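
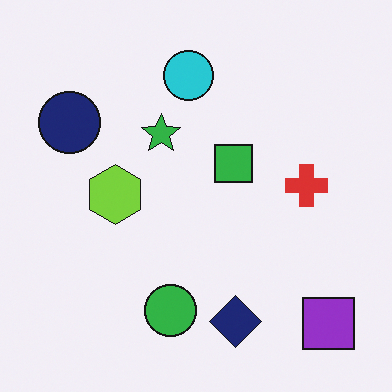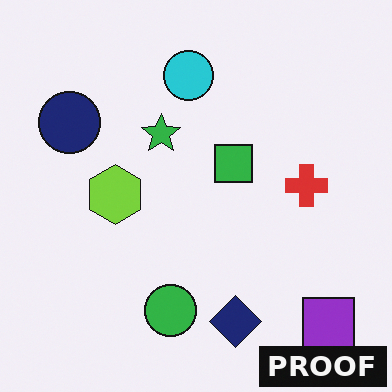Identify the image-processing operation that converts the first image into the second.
Watermarked with the text "PROOF" in the lower-right corner.

A dark label reading "PROOF" appears in the lower-right corner.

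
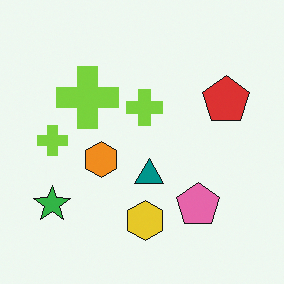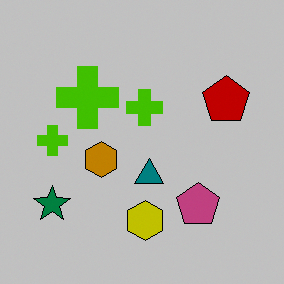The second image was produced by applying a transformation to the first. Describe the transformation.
The second image is the first aggressively posterized.

Each flat color has snapped to a coarser quantized level — most visibly, the near-white background has dropped to a flat grey.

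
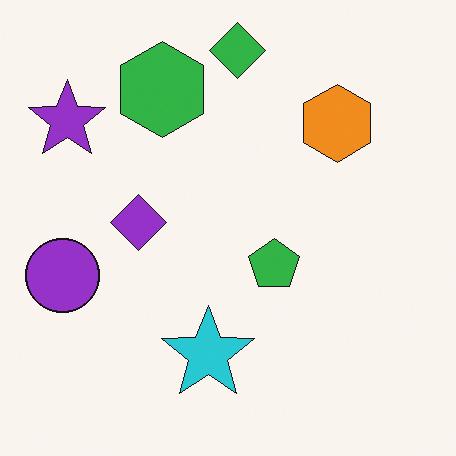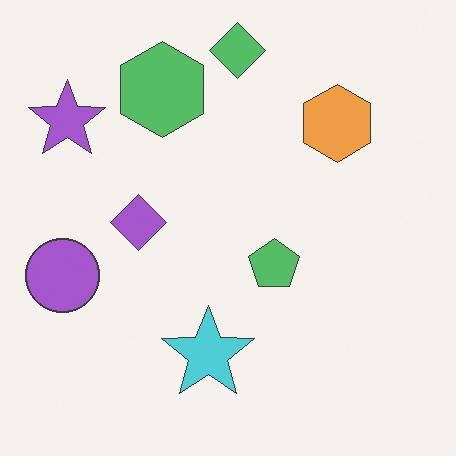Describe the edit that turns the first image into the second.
The image was given slightly reduced contrast.

Tones are pushed toward mid-grey across the whole image — a global contrast change.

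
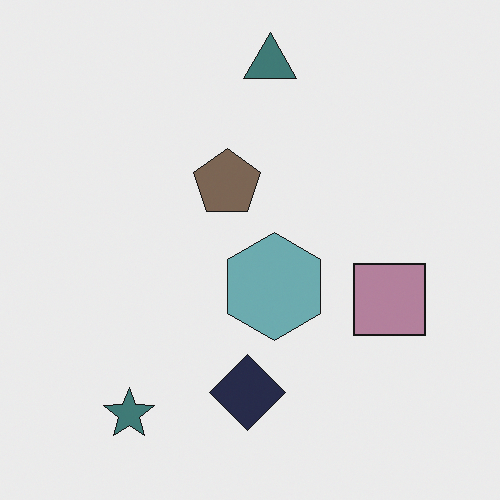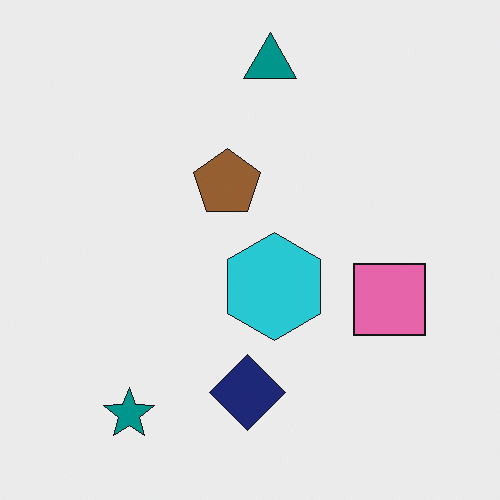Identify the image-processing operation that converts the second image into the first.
This is the original image made much more muted (saturation change).

All colors are more muted and greyish — a global saturation change.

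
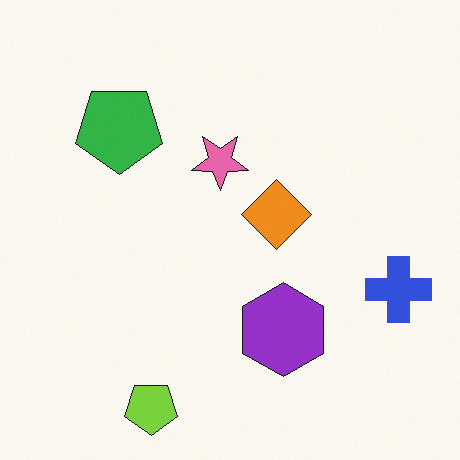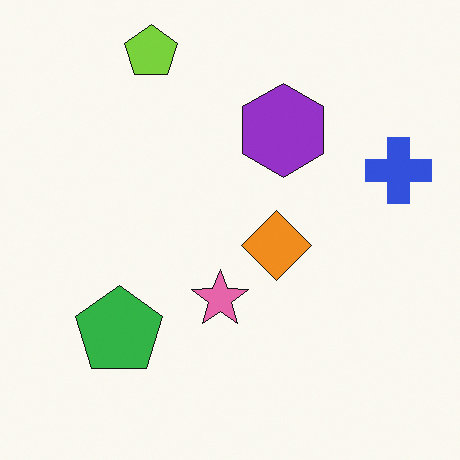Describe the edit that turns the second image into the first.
Flipped vertically (top ↔ bottom).

The lime pentagon is in the top-left of the second image and the bottom-left of the first — shapes on opposite sides of the horizontal midline have swapped in a mirror flip.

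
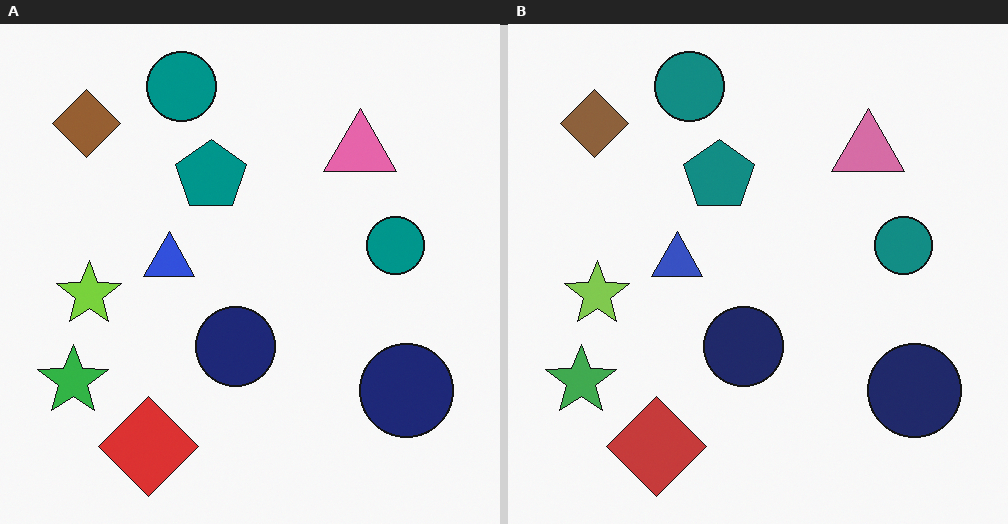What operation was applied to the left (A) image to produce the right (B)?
This is the original image slightly desaturated.

All colors are more muted and greyish — a global saturation change.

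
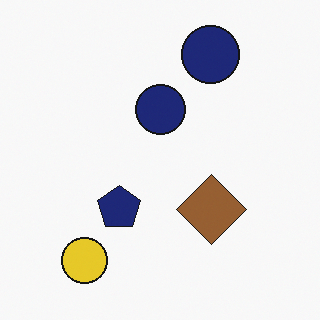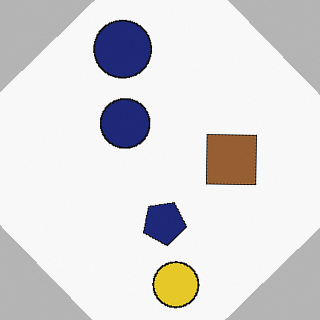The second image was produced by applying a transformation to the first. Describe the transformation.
This is the original image rotated counter-clockwise by a large amount — several tens of degrees.

Every shape is tilted by the same angle and the image corners show triangular fill wedges — a whole-image rotation by a non-right angle.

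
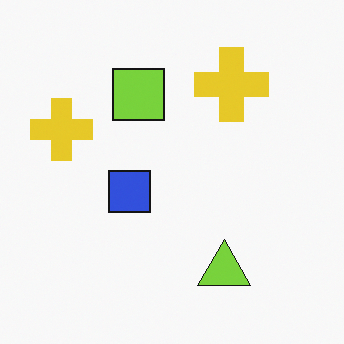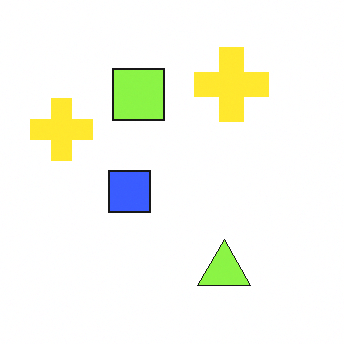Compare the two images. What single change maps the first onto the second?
Brightened a little.

Every pixel — background and shapes alike — is uniformly brightened.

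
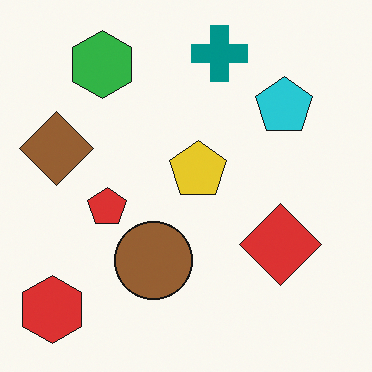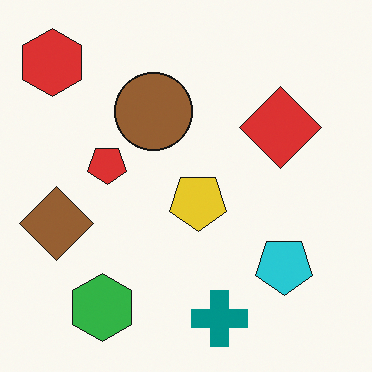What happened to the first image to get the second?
The image was flipped vertically (top ↔ bottom).

The teal cross is in the top of the first image and the bottom of the second — shapes on opposite sides of the horizontal midline have swapped in a mirror flip.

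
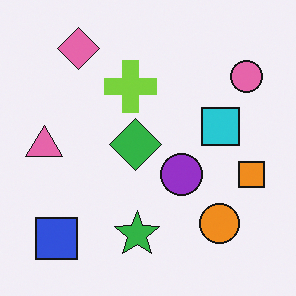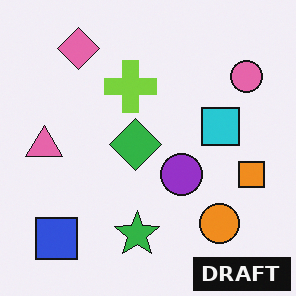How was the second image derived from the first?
Watermarked with the text "DRAFT" in the lower-right corner.

A dark label reading "DRAFT" appears in the lower-right corner.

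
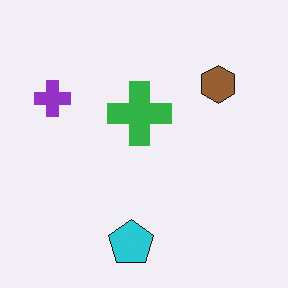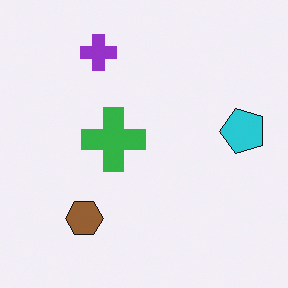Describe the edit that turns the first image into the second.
The transformation is: transposed (reflected across the top-left ↔ bottom-right diagonal).

Shapes have swapped their row and column positions — what was in the top-right is now in the bottom-left — a diagonal reflection.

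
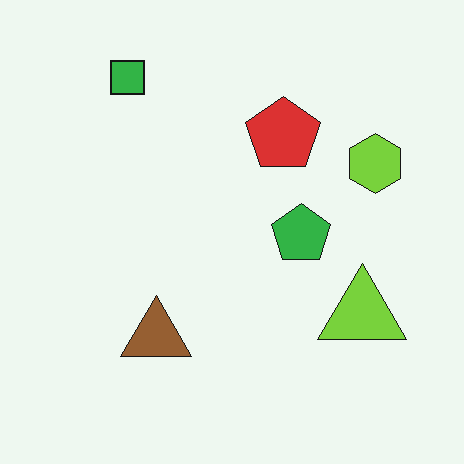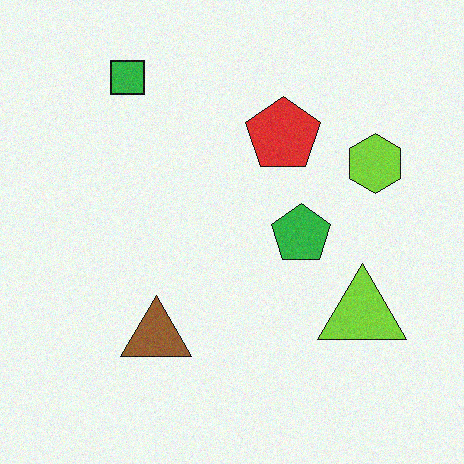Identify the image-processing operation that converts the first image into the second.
It was degraded with light additive noise.

Random speckle covers the whole image, including the flat background.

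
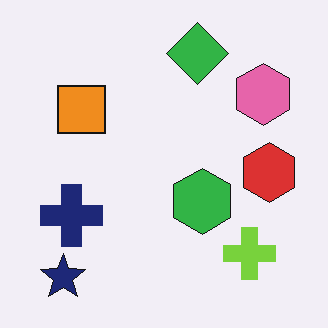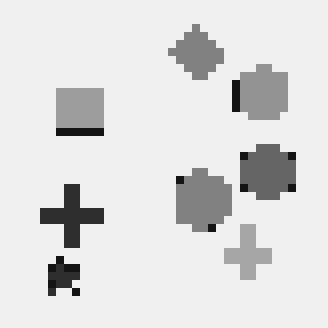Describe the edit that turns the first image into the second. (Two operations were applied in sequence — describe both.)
Pixelated into visible square blocks, then converted to grayscale.

Shapes are reduced to large square blocks; fine edges and outlines are lost — a downscale-then-upscale (mosaic) effect. All color is removed — every shape is now a shade of grey.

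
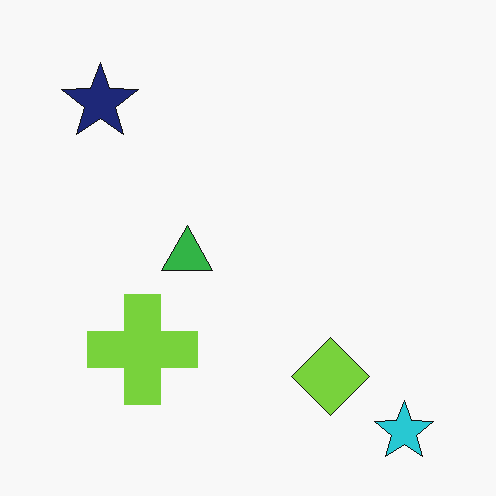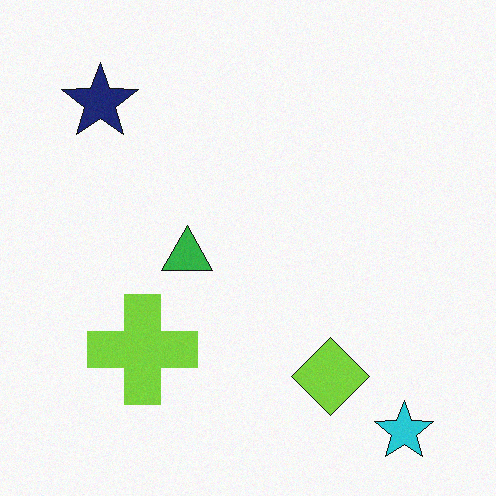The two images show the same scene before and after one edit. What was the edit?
It was degraded with a light layer of grain.

Random speckle covers the whole image, including the flat background.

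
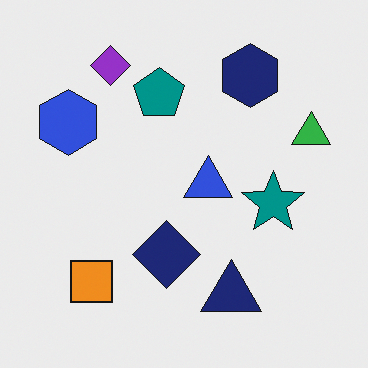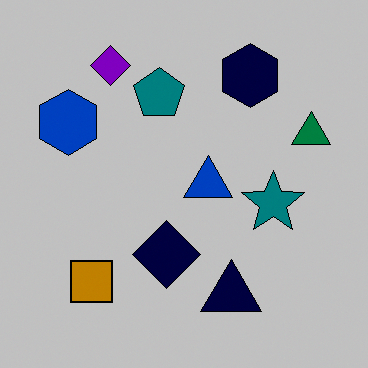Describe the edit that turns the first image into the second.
Heavily posterized to just a handful of flat colors.

Each flat color has snapped to a coarser quantized level — most visibly, the near-white background has dropped to a flat grey.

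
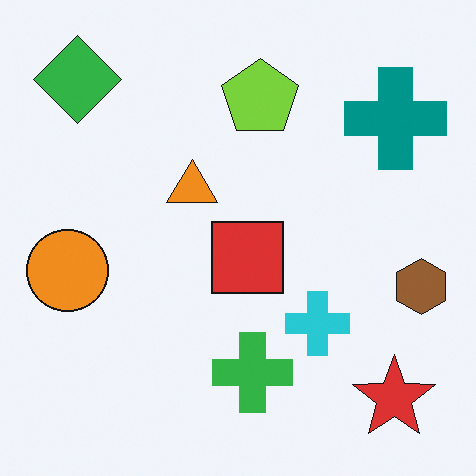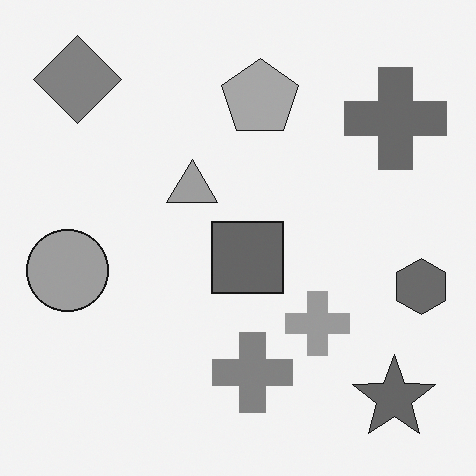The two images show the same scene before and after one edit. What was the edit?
This is the original image converted to grayscale.

All color is removed — every shape is now a shade of grey.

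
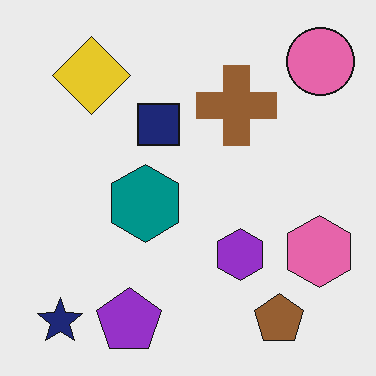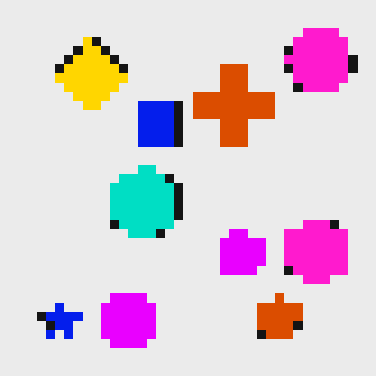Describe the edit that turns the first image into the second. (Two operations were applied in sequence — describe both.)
This is the original image made much more vivid (saturation change), then coarsely pixelated.

All colors are more vivid — a global saturation change. Shapes are reduced to large square blocks; fine edges and outlines are lost — a downscale-then-upscale (mosaic) effect.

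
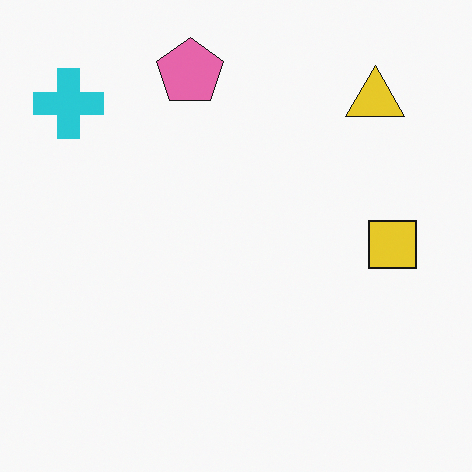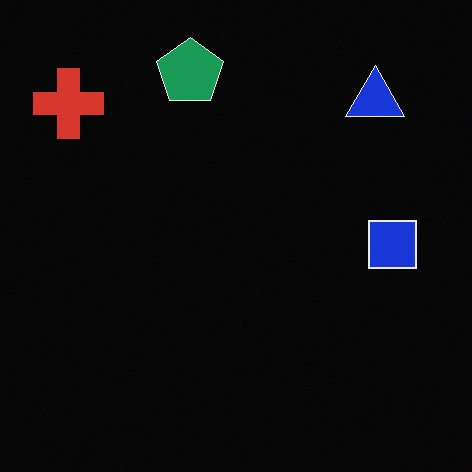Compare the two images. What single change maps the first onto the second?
The image was color-inverted (negative).

The light background has become dark and every shape's color is its complement — a photographic negative.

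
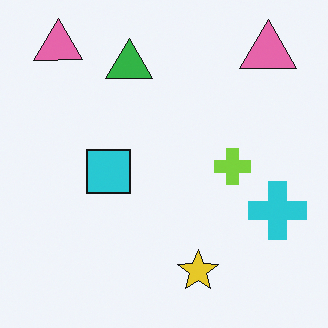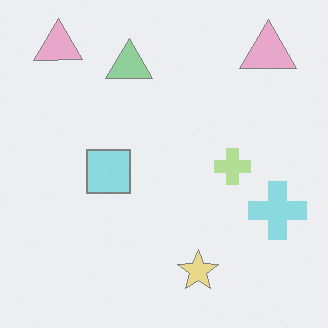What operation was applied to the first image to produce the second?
The second image is the first given much lower contrast.

Tones are pushed toward mid-grey across the whole image — a global contrast change.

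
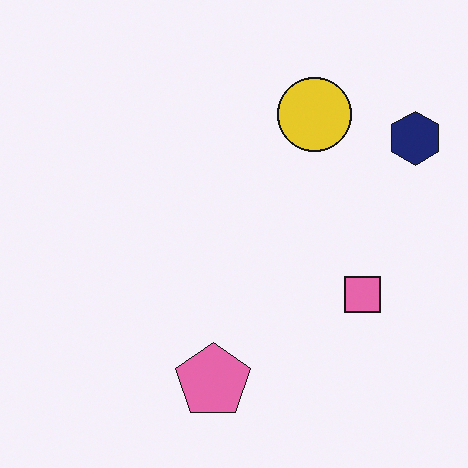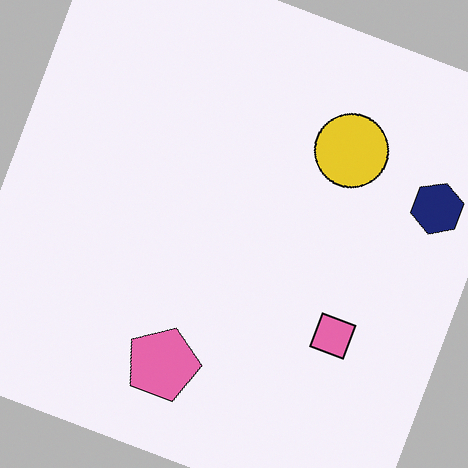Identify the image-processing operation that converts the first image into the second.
This is the original image rotated clockwise by a moderate amount.

Every shape is tilted by the same angle and the image corners show triangular fill wedges — a whole-image rotation by a non-right angle.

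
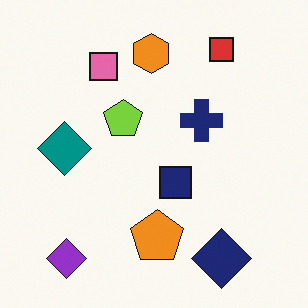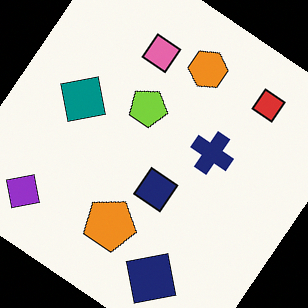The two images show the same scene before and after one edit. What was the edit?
The transformation is: rotated clockwise by a large amount — several tens of degrees.

Every shape is tilted by the same angle and the image corners show triangular fill wedges — a whole-image rotation by a non-right angle.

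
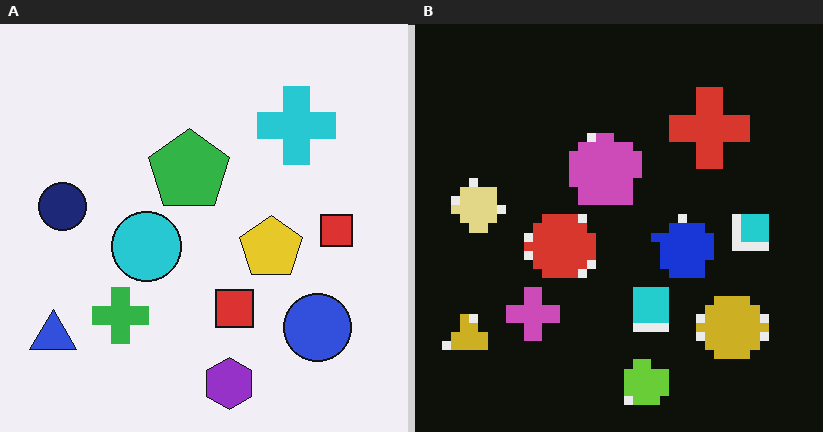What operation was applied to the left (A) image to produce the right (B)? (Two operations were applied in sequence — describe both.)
The transformation is: color-inverted (negative), then coarsely pixelated.

The light background has become dark and every shape's color is its complement — a photographic negative. Shapes are reduced to large square blocks; fine edges and outlines are lost — a downscale-then-upscale (mosaic) effect.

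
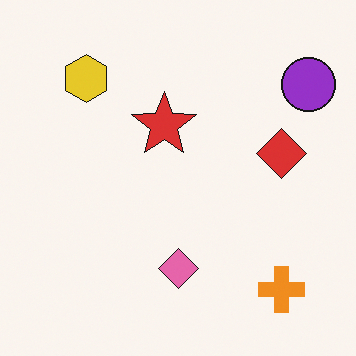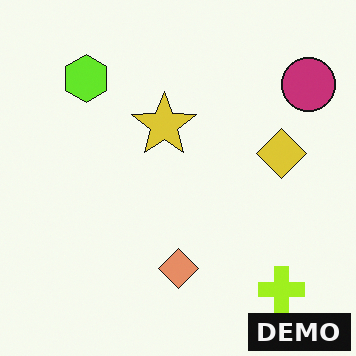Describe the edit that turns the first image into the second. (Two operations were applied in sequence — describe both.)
The image was hue-shifted slightly, then watermarked with the text "DEMO" in the lower-right corner.

Every shape's color has rotated by the same amount around the hue wheel — a uniform hue shift. A dark label reading "DEMO" appears in the lower-right corner.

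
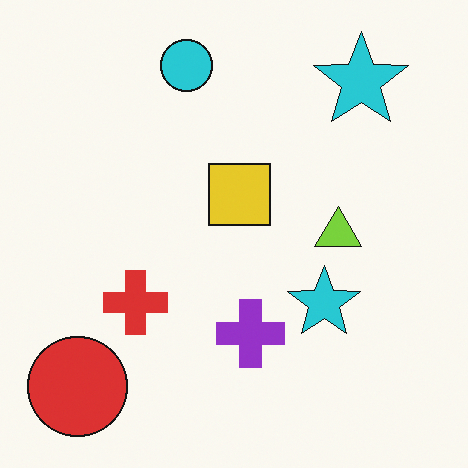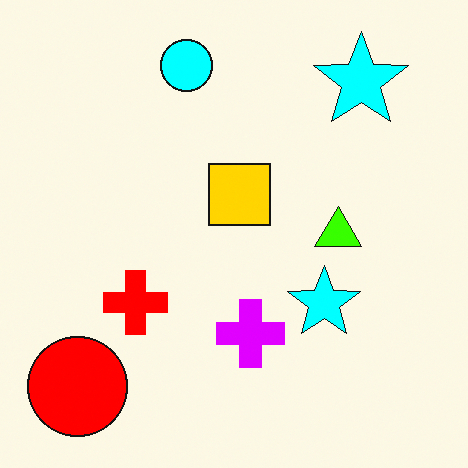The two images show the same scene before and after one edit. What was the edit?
It was made much more vivid (saturation change).

All colors are more vivid — a global saturation change.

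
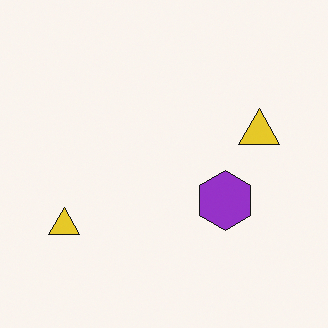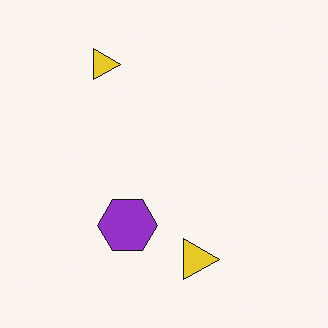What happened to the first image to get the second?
The image was rotated 90° clockwise.

The purple hexagon sits in the right of the first image and the bottom of the second — consistent with a whole-image 90° clockwise rotation.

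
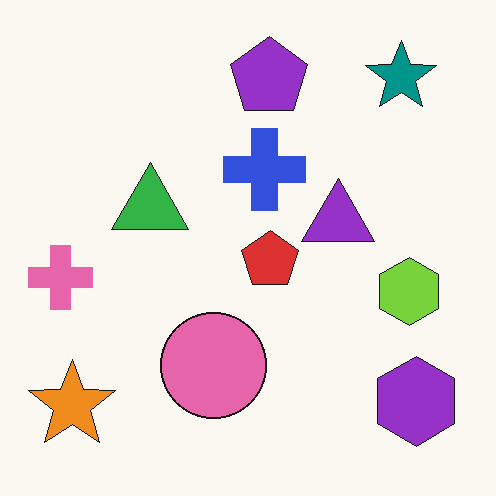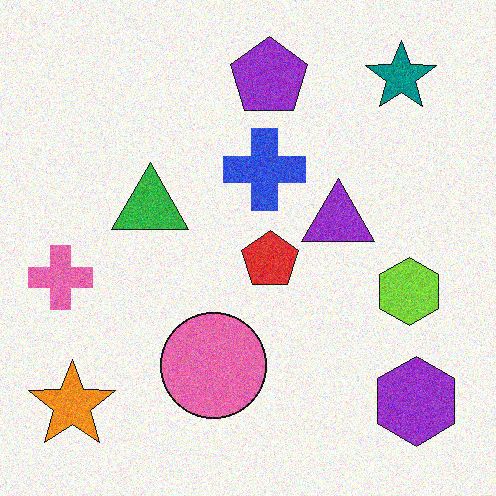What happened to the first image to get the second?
The image was degraded with moderate additive noise.

Random speckle covers the whole image, including the flat background.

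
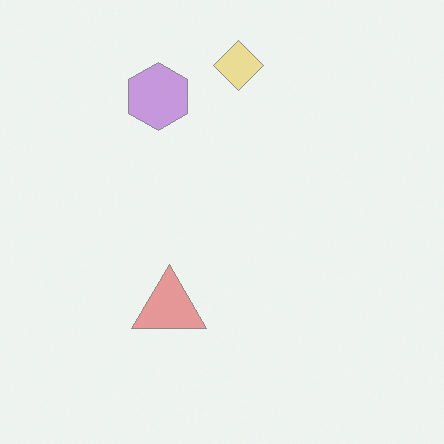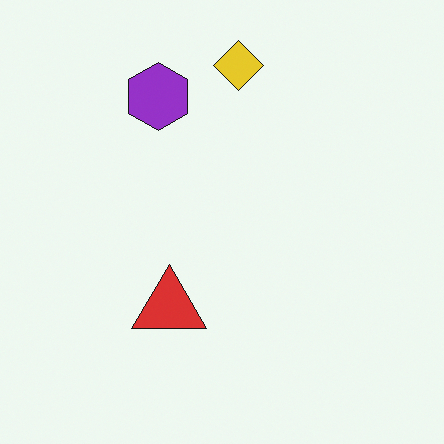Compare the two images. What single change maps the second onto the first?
This is the original image washed out (contrast reduced).

Tones are pushed toward mid-grey across the whole image — a global contrast change.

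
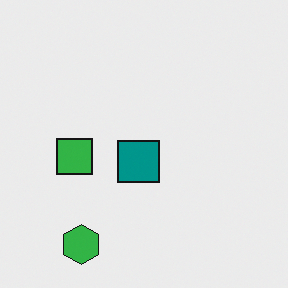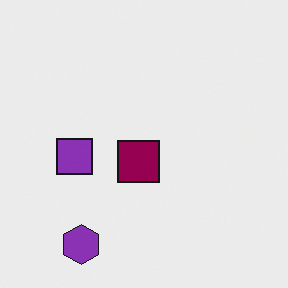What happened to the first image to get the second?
This is the original image hue-shifted through roughly a third of the color wheel.

Every shape's color has rotated by the same amount around the hue wheel — a uniform hue shift.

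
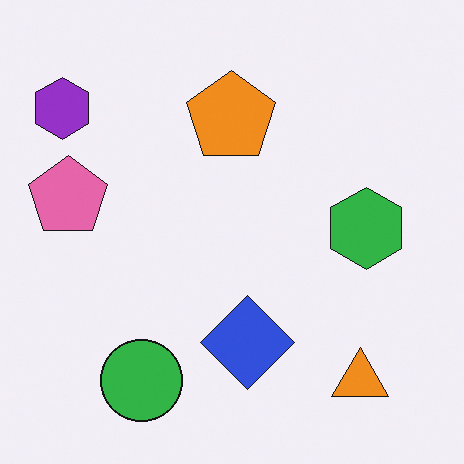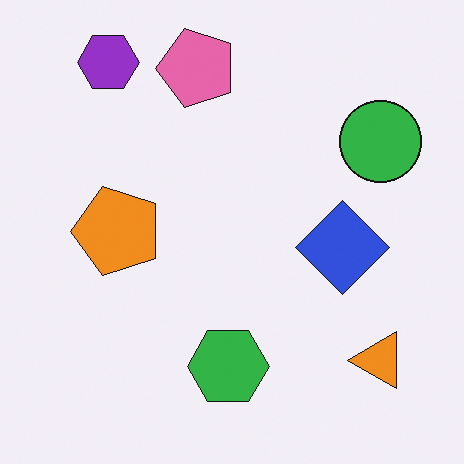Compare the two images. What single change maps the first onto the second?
This is the original image transposed (reflected across the top-left ↔ bottom-right diagonal).

Shapes have swapped their row and column positions — what was in the top-right is now in the bottom-left — a diagonal reflection.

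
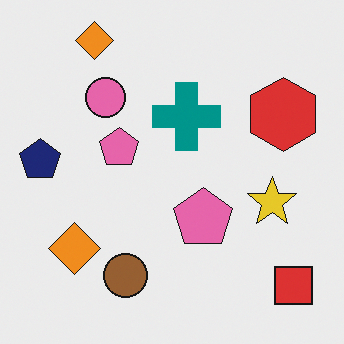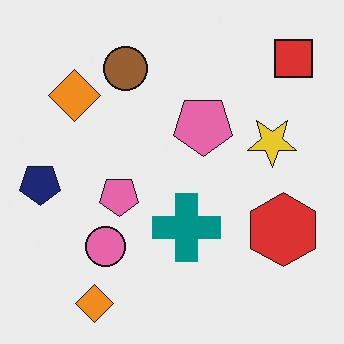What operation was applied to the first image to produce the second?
This is the original image flipped vertically (top ↔ bottom).

The red square is in the bottom-right of the first image and the top-right of the second — shapes on opposite sides of the horizontal midline have swapped in a mirror flip.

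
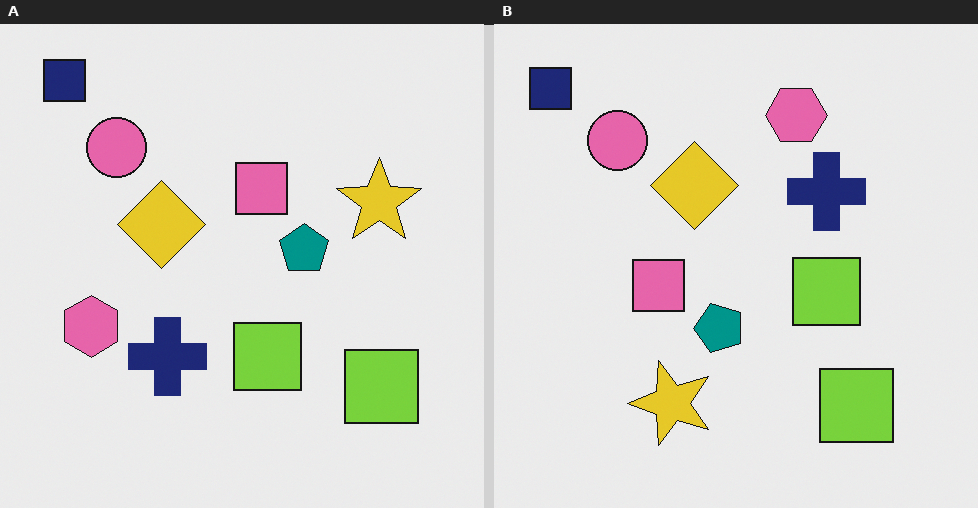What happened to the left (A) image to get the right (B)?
It was transposed (reflected across the top-left ↔ bottom-right diagonal).

Shapes have swapped their row and column positions — what was in the top-right is now in the bottom-left — a diagonal reflection.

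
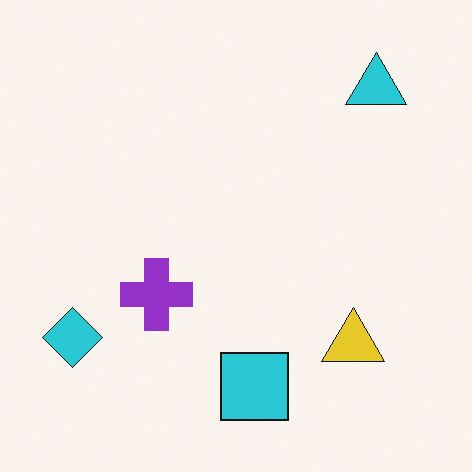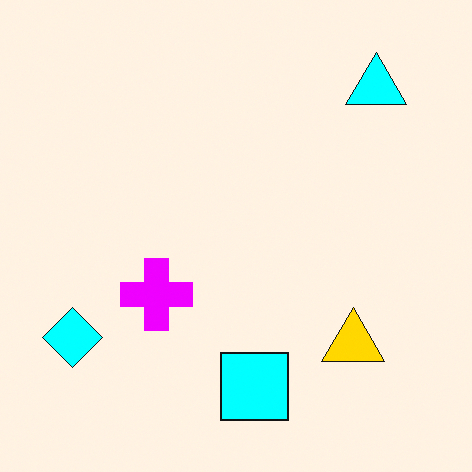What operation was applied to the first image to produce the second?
The transformation is: made much more vivid (saturation change).

All colors are more vivid — a global saturation change.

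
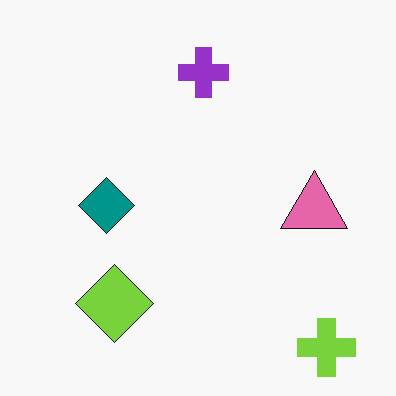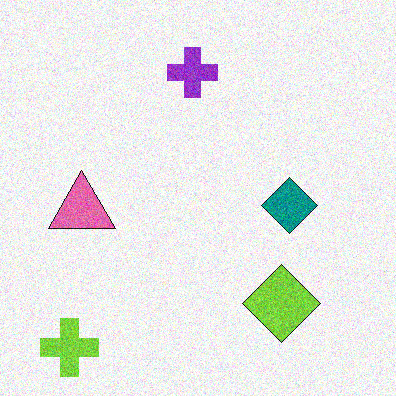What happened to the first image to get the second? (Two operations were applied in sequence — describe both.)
The second image is the first flipped horizontally (left ↔ right), then degraded with moderate additive noise.

The lime cross is in the bottom-right of the first image and the bottom-left of the second — shapes on opposite sides of the vertical midline have swapped in a mirror flip. Random speckle covers the whole image, including the flat background.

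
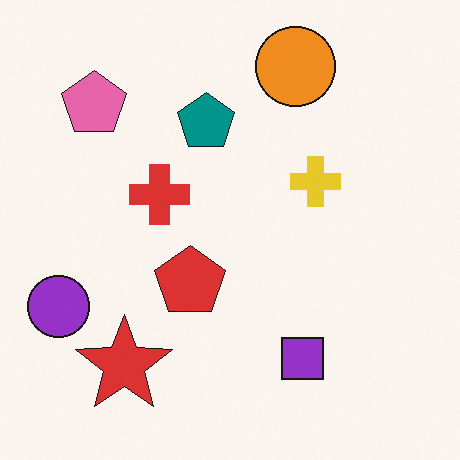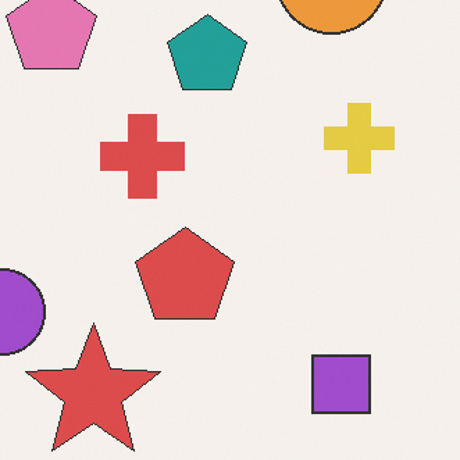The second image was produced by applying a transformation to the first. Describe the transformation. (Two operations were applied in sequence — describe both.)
Cropped slightly and scaled back up, then given slightly reduced contrast.

The visible shapes are larger and the field of view is narrower; shapes near the original edges may be partly or wholly outside the frame — a crop-and-rescale. Tones are pushed toward mid-grey across the whole image — a global contrast change.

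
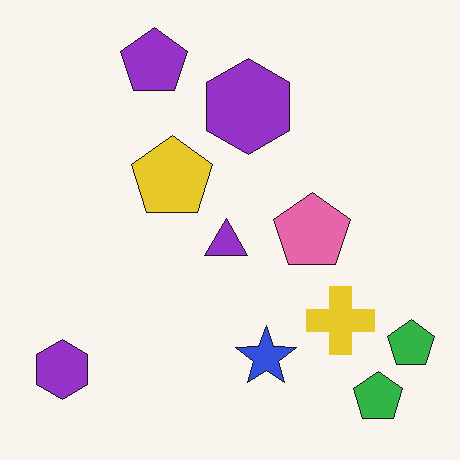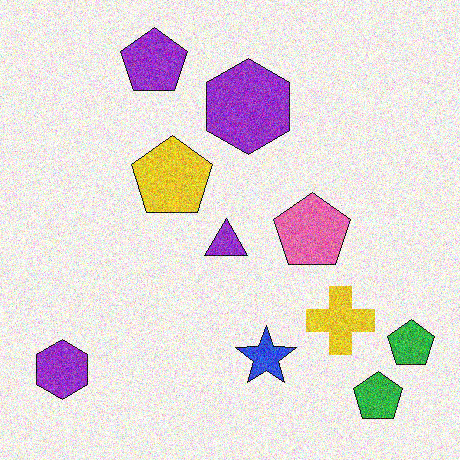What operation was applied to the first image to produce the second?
The second image is the first degraded with heavy additive noise.

Random speckle covers the whole image, including the flat background.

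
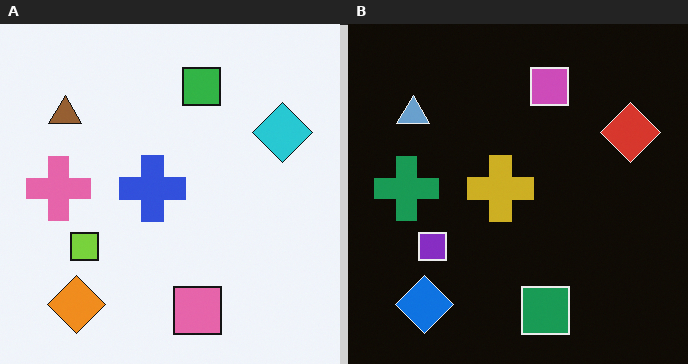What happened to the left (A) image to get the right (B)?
The transformation is: color-inverted (negative).

The light background has become dark and every shape's color is its complement — a photographic negative.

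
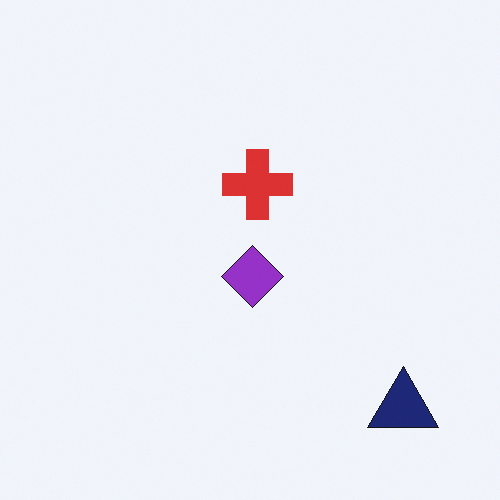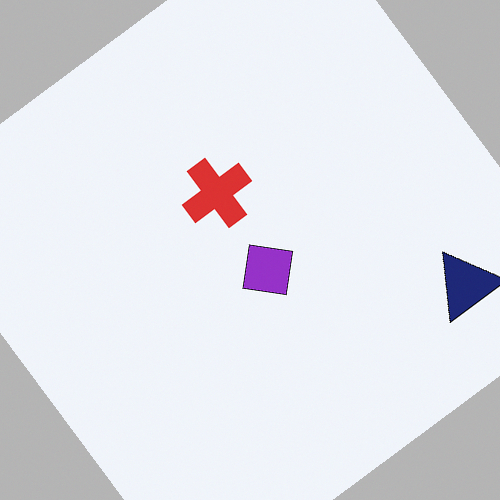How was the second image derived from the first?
It was rotated counter-clockwise by a large amount — several tens of degrees.

Every shape is tilted by the same angle and the image corners show triangular fill wedges — a whole-image rotation by a non-right angle.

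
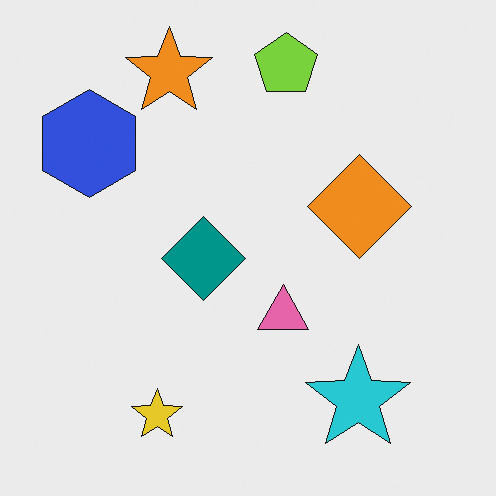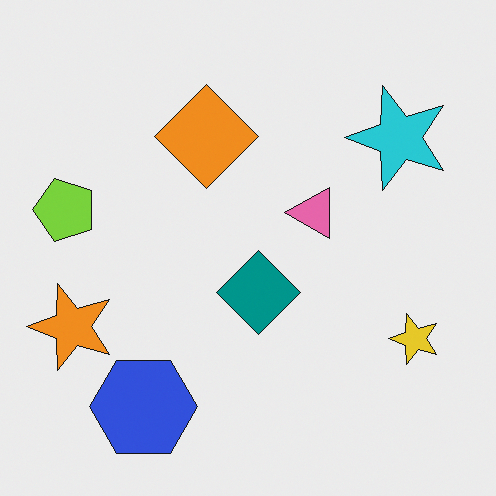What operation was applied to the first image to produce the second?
Rotated 90° counter-clockwise.

The orange star sits in the top of the first image and the left of the second — consistent with a whole-image 90° counter-clockwise rotation.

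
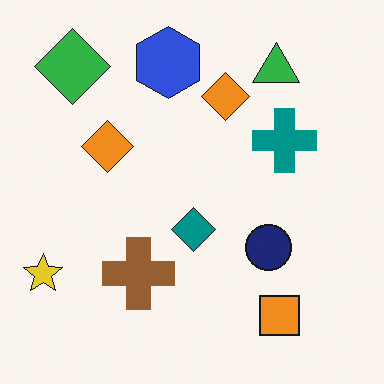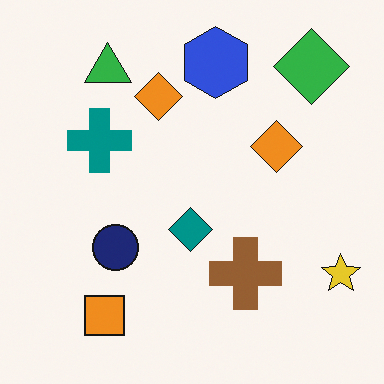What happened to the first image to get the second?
Flipped horizontally (left ↔ right).

The yellow star is in the bottom-left of the first image and the bottom-right of the second — shapes on opposite sides of the vertical midline have swapped in a mirror flip.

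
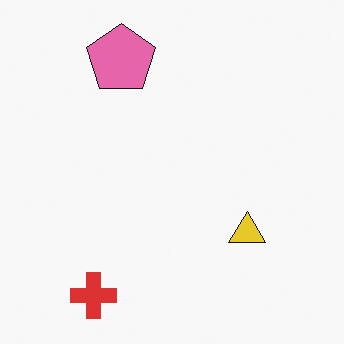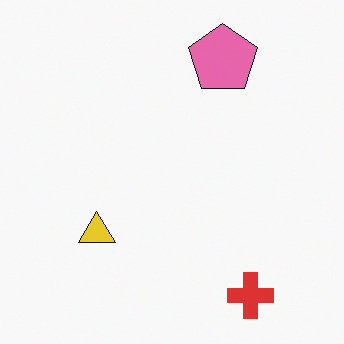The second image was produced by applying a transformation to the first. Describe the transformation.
The transformation is: flipped horizontally (left ↔ right).

The red cross is in the bottom-left of the first image and the bottom-right of the second — shapes on opposite sides of the vertical midline have swapped in a mirror flip.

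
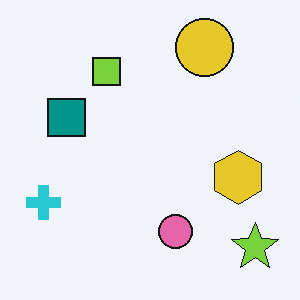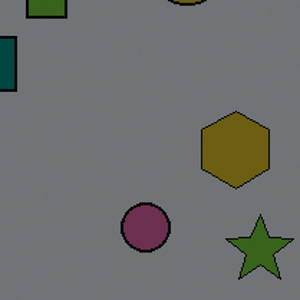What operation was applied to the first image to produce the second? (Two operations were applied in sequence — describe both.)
It was substantially darkened, then cropped to a modestly smaller region and rescaled.

Every pixel — background and shapes alike — is uniformly darkened. The visible shapes are larger and the field of view is narrower; shapes near the original edges may be partly or wholly outside the frame — a crop-and-rescale.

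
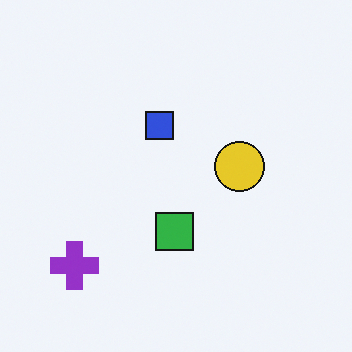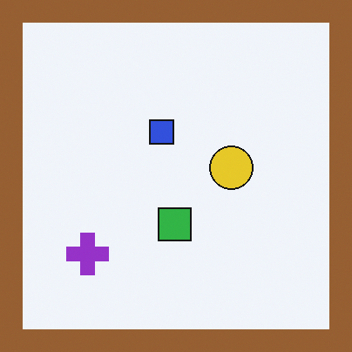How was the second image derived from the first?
The transformation is: framed with a brown border.

A solid brown frame runs around the edge of the second image, with the content slightly shrunk inside it.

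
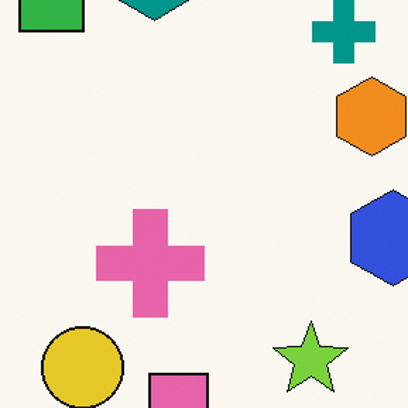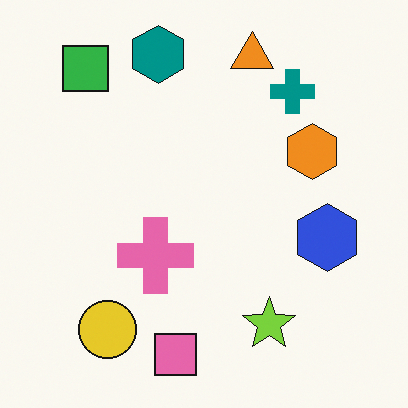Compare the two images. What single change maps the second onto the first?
This is the original image cropped to a modestly smaller region and rescaled.

The visible shapes are larger and the field of view is narrower; shapes near the original edges may be partly or wholly outside the frame — a crop-and-rescale.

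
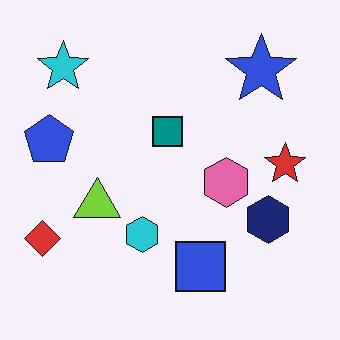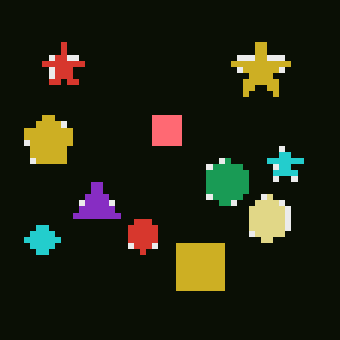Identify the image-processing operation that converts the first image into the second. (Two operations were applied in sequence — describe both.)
This is the original image moderately pixelated, then color-inverted (negative).

Shapes are reduced to large square blocks; fine edges and outlines are lost — a downscale-then-upscale (mosaic) effect. The light background has become dark and every shape's color is its complement — a photographic negative.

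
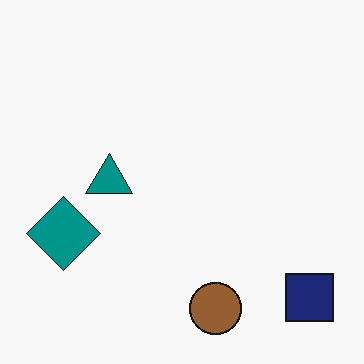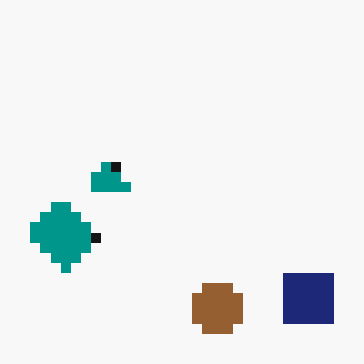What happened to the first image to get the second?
The transformation is: heavily pixelated into large blocks.

Shapes are reduced to large square blocks; fine edges and outlines are lost — a downscale-then-upscale (mosaic) effect.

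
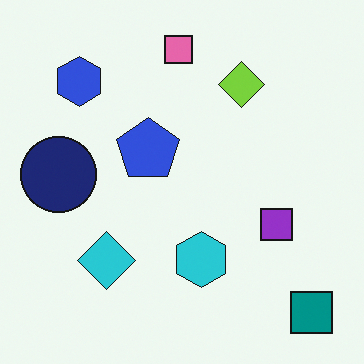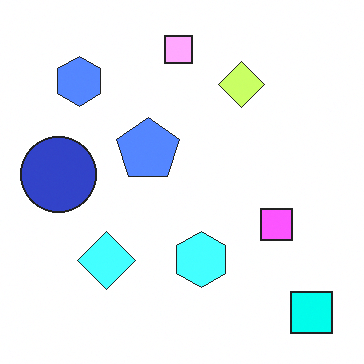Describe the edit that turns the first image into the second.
Noticeably brightened.

Every pixel — background and shapes alike — is uniformly brightened.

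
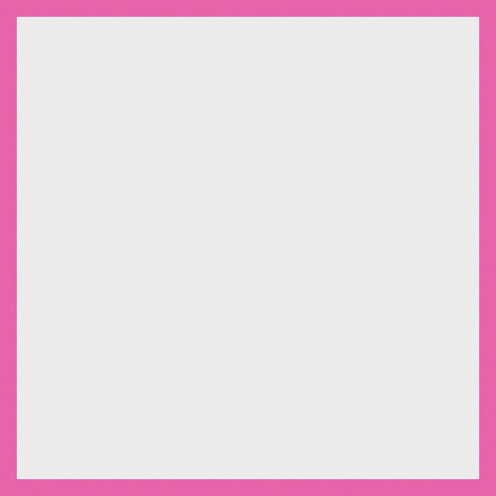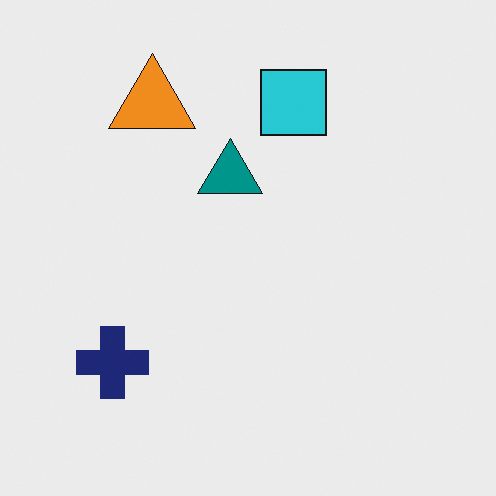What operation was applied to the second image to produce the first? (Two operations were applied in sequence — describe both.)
The image was cropped to a noticeably smaller region and rescaled, then framed with a pink border.

The visible shapes are larger and the field of view is narrower; shapes near the original edges may be partly or wholly outside the frame — a crop-and-rescale. A solid pink frame runs around the edge of the first image, with the content slightly shrunk inside it.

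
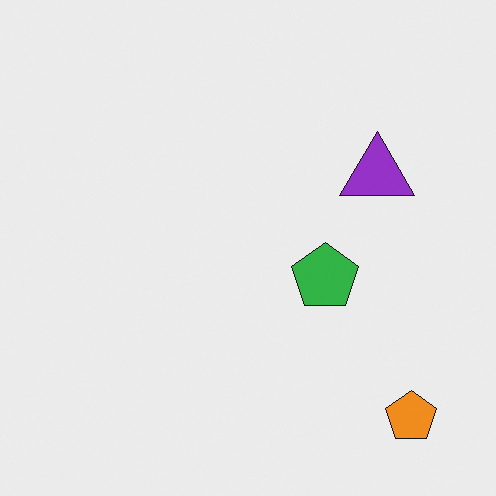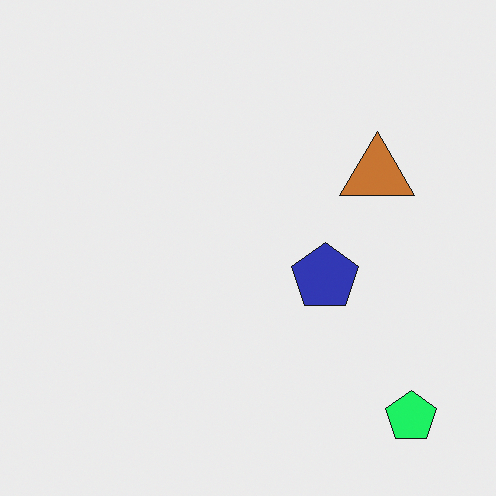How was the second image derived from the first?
The transformation is: hue-shifted by a moderate amount.

Every shape's color has rotated by the same amount around the hue wheel — a uniform hue shift.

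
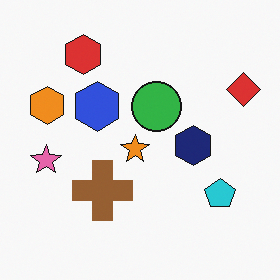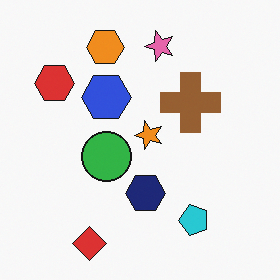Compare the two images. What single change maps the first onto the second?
The second image is the first transposed (reflected across the top-left ↔ bottom-right diagonal).

Shapes have swapped their row and column positions — what was in the top-right is now in the bottom-left — a diagonal reflection.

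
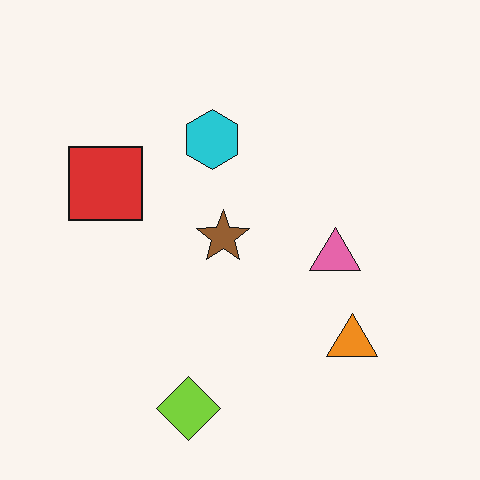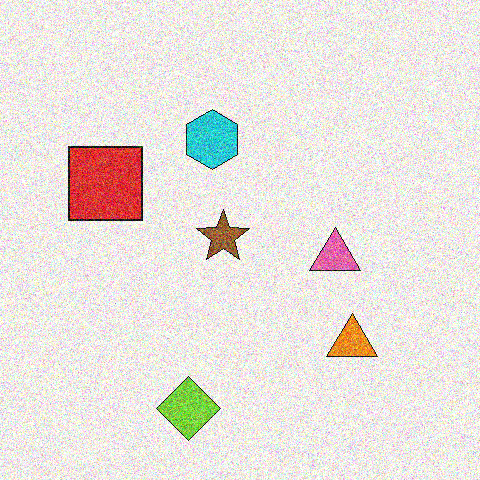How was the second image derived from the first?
The second image is the first degraded with a thick layer of grain.

Random speckle covers the whole image, including the flat background.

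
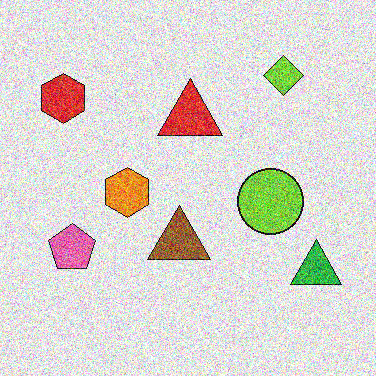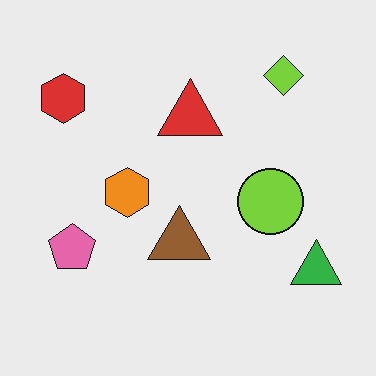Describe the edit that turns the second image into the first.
Degraded with a thick layer of grain.

Random speckle covers the whole image, including the flat background.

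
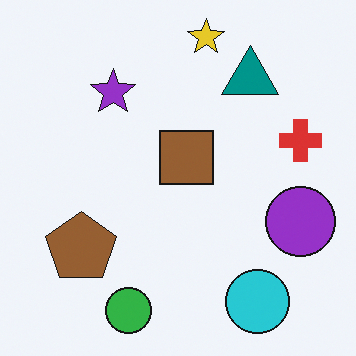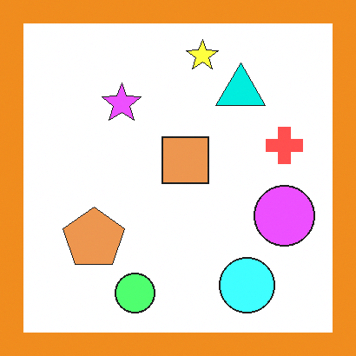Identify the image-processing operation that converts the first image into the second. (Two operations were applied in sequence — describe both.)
Substantially brightened, then framed with a orange border.

Every pixel — background and shapes alike — is uniformly brightened. A solid orange frame runs around the edge of the second image, with the content slightly shrunk inside it.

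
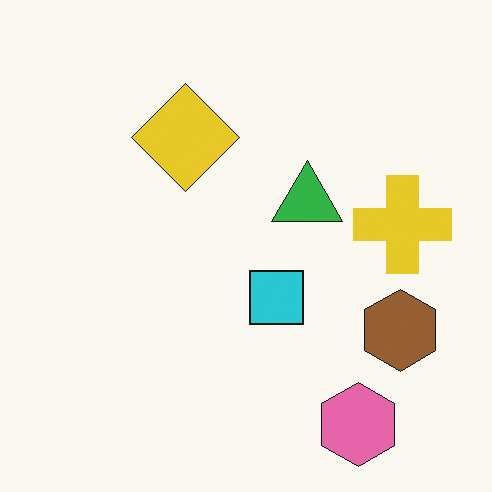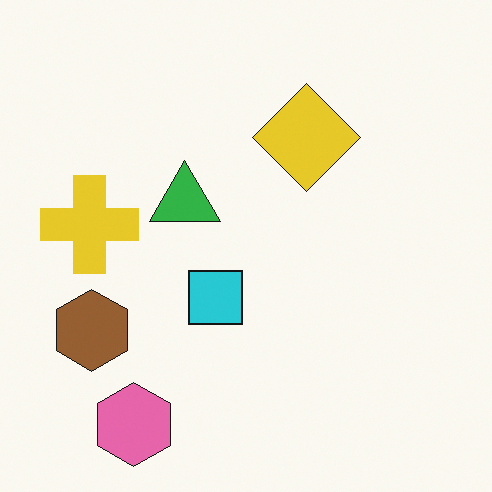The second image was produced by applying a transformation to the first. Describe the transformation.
Flipped horizontally (left ↔ right).

The yellow cross is in the right of the first image and the left of the second — shapes on opposite sides of the vertical midline have swapped in a mirror flip.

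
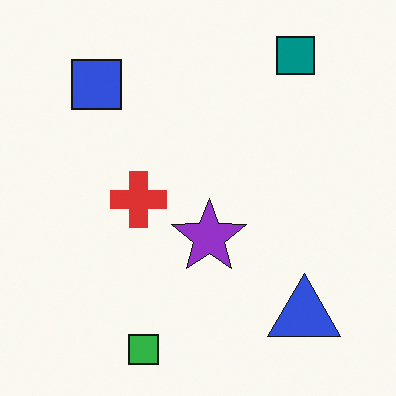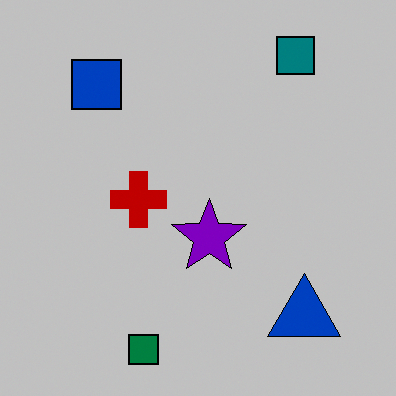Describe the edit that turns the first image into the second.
The transformation is: heavily posterized to just a handful of flat colors.

Each flat color has snapped to a coarser quantized level — most visibly, the near-white background has dropped to a flat grey.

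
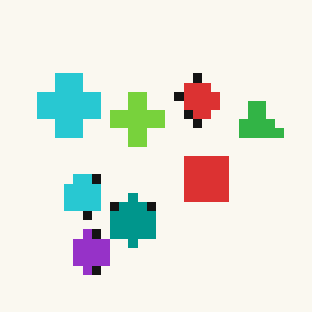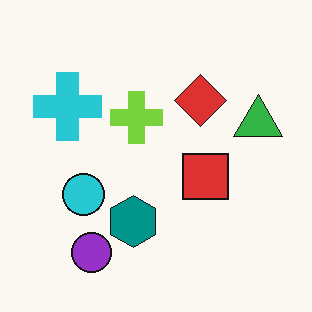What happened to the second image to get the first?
This is the original image heavily pixelated into large blocks.

Shapes are reduced to large square blocks; fine edges and outlines are lost — a downscale-then-upscale (mosaic) effect.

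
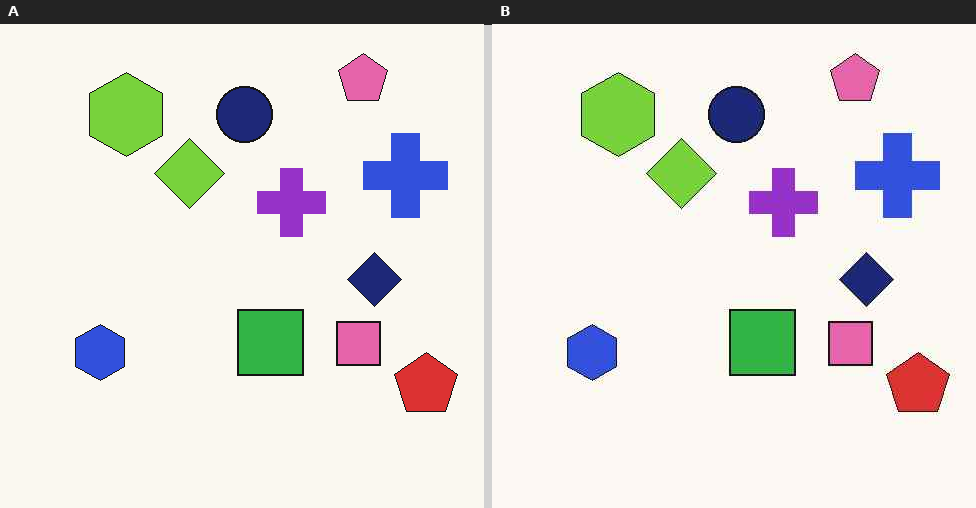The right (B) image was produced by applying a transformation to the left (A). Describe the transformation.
Given moderate JPEG compression.

Blocky 8×8 compression artifacts appear around shape edges and the flat background shows ringing — characteristic JPEG degradation.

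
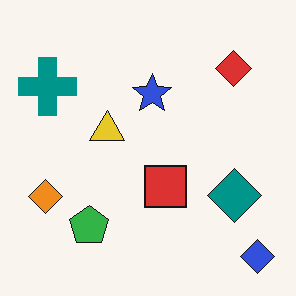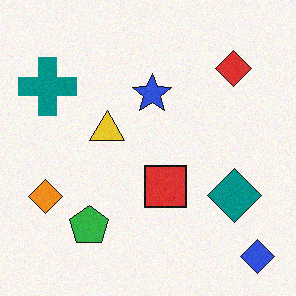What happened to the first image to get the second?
It was degraded with subtle gaussian noise.

Random speckle covers the whole image, including the flat background.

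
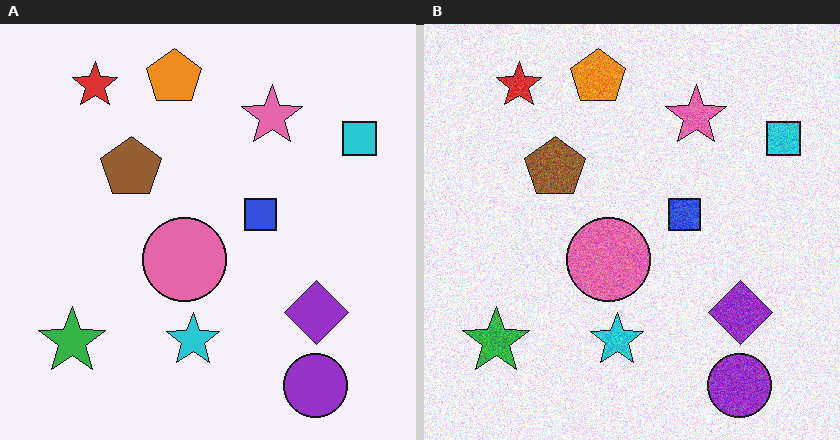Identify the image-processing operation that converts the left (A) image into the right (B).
The right (B) image is the left (A) degraded with visible gaussian noise.

Random speckle covers the whole image, including the flat background.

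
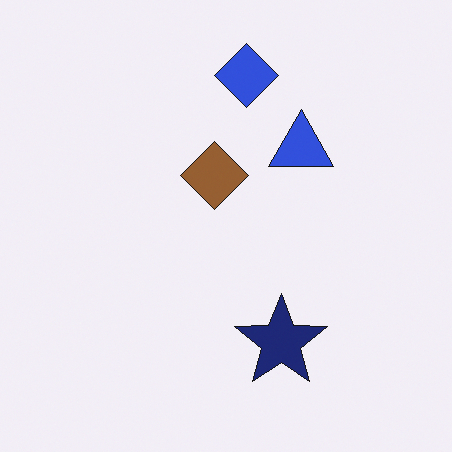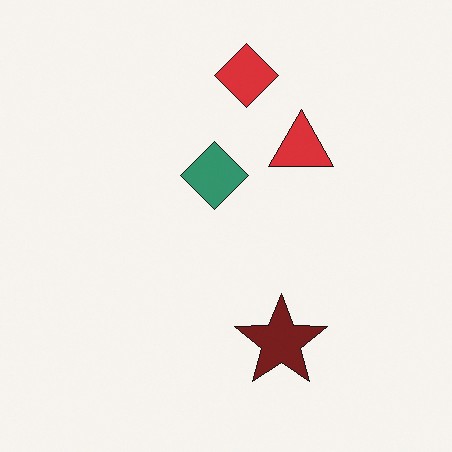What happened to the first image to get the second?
This is the original image hue-shifted by a moderate amount.

Every shape's color has rotated by the same amount around the hue wheel — a uniform hue shift.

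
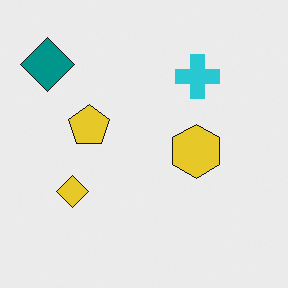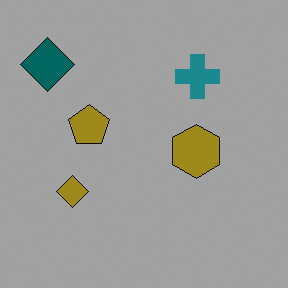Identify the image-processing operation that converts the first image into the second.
The image was darkened a lot.

Every pixel — background and shapes alike — is uniformly darkened.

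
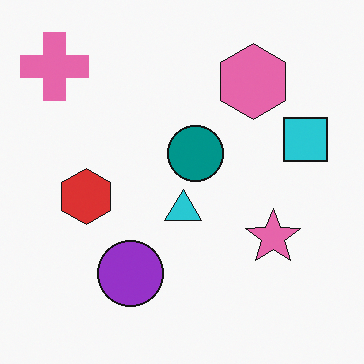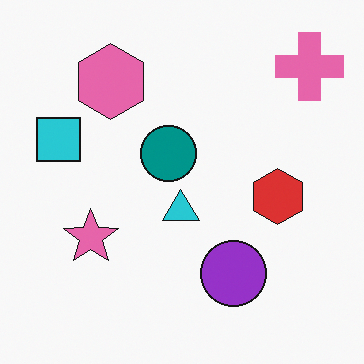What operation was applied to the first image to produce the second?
It was flipped horizontally (left ↔ right).

The pink cross is in the top-left of the first image and the top-right of the second — shapes on opposite sides of the vertical midline have swapped in a mirror flip.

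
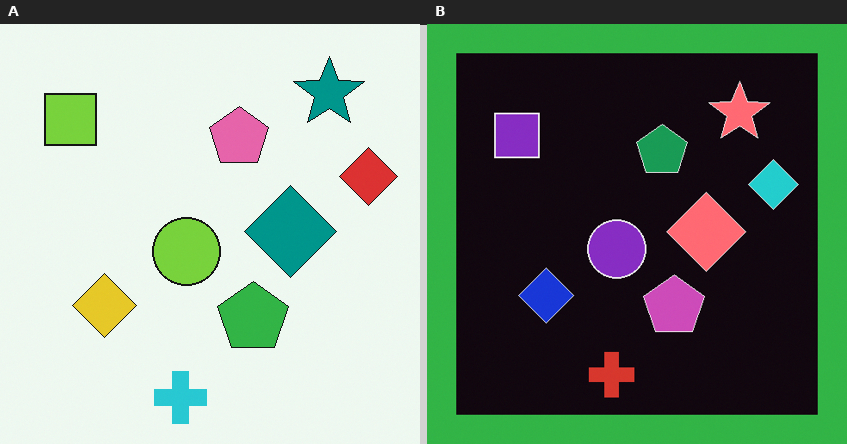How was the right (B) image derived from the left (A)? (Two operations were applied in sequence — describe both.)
This is the original image color-inverted (negative), then framed with a green border.

The light background has become dark and every shape's color is its complement — a photographic negative. A solid green frame runs around the edge of the right (B) image, with the content slightly shrunk inside it.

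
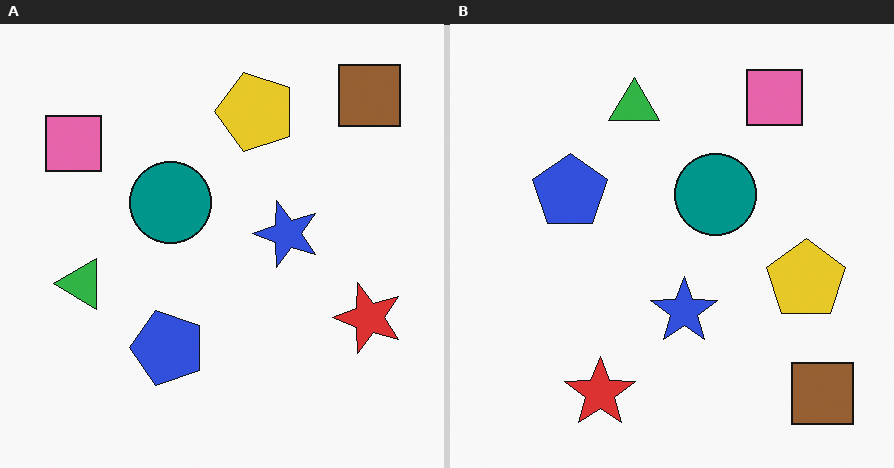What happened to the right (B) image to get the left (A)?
The left (A) image is the right (B) rotated 90° counter-clockwise.

The brown square sits in the bottom-right of the right (B) image and the top-right of the left (A) — consistent with a whole-image 90° counter-clockwise rotation.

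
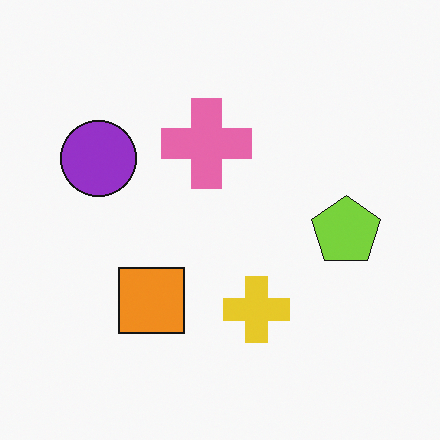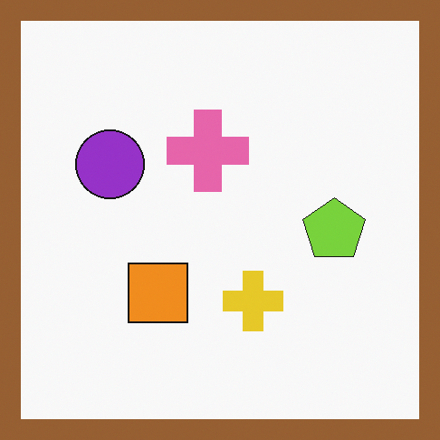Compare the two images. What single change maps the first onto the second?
This is the original image framed with a brown border.

A solid brown frame runs around the edge of the second image, with the content slightly shrunk inside it.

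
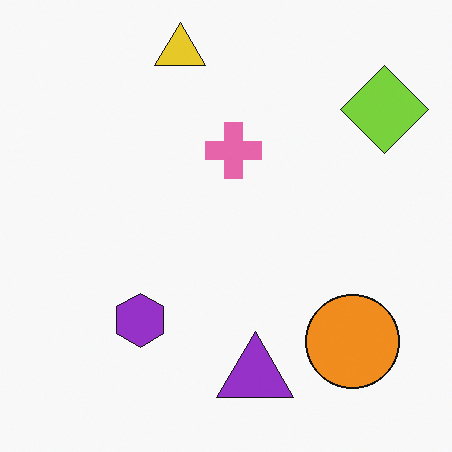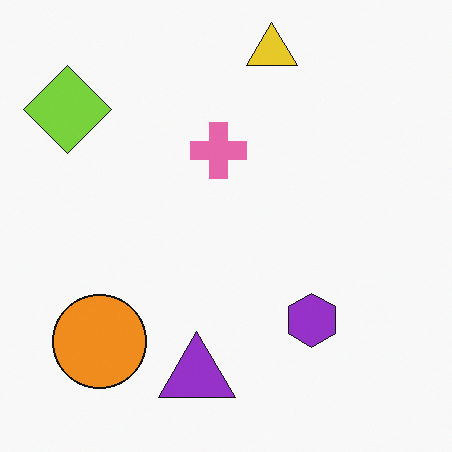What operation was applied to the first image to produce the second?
It was flipped horizontally (left ↔ right).

The lime diamond is in the top-right of the first image and the top-left of the second — shapes on opposite sides of the vertical midline have swapped in a mirror flip.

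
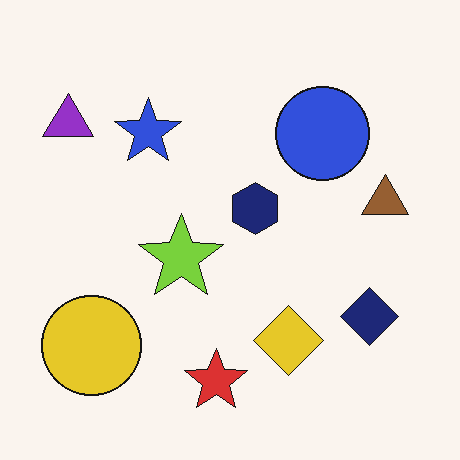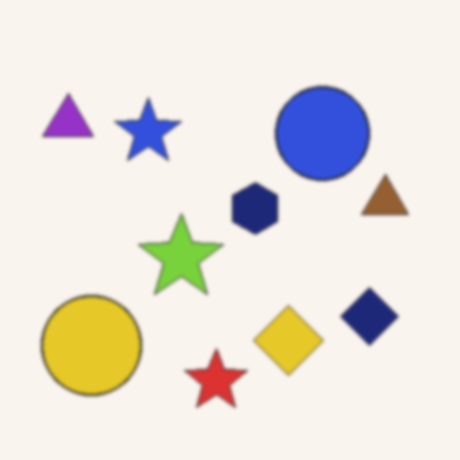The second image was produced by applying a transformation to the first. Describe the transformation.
It was slightly softened.

Shape edges and outlines are uniformly softened across the whole image.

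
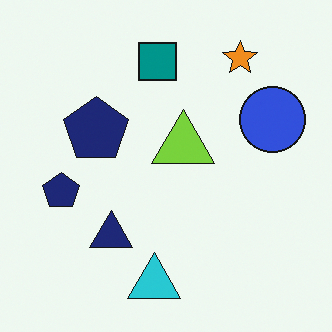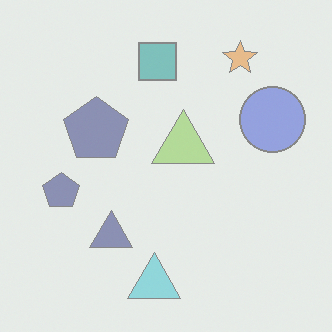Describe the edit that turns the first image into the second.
The transformation is: washed out (contrast reduced).

Tones are pushed toward mid-grey across the whole image — a global contrast change.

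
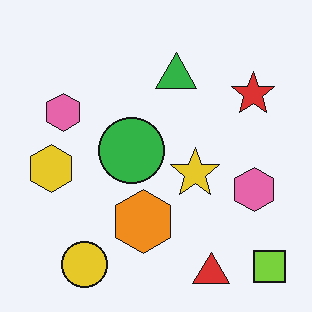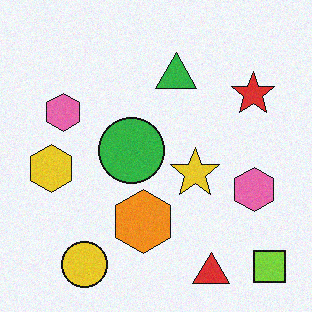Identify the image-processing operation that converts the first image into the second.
It was degraded with light additive noise.

Random speckle covers the whole image, including the flat background.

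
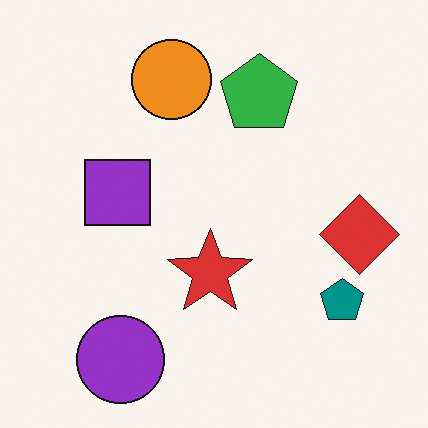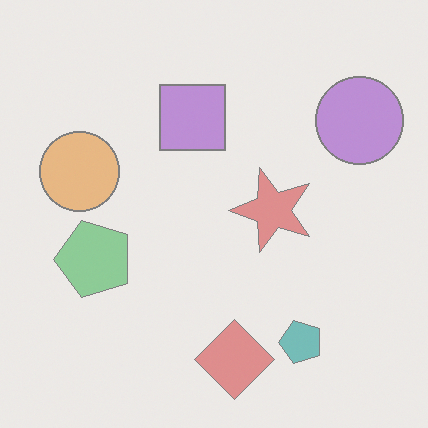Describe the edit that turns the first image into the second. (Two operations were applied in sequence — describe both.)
This is the original image given much lower contrast, then transposed (reflected across the top-left ↔ bottom-right diagonal).

Tones are pushed toward mid-grey across the whole image — a global contrast change. Shapes have swapped their row and column positions — what was in the top-right is now in the bottom-left — a diagonal reflection.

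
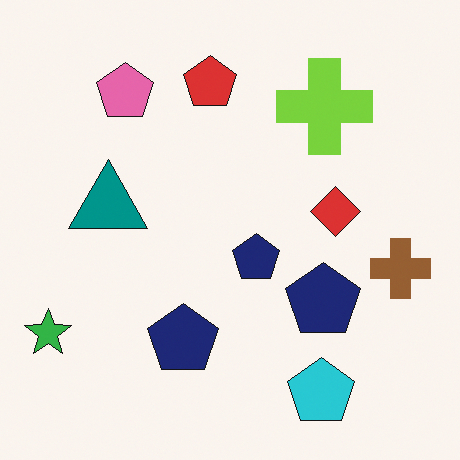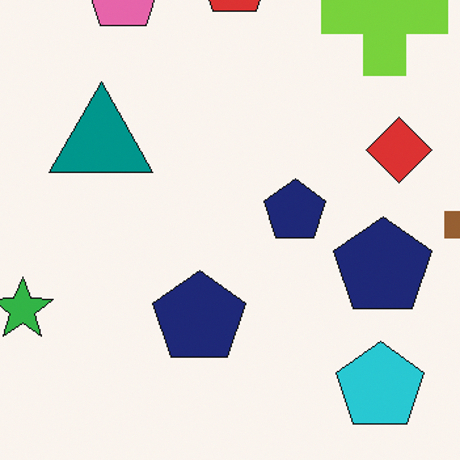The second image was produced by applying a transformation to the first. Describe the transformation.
Cropped to a modestly smaller region and rescaled.

The visible shapes are larger and the field of view is narrower; shapes near the original edges may be partly or wholly outside the frame — a crop-and-rescale.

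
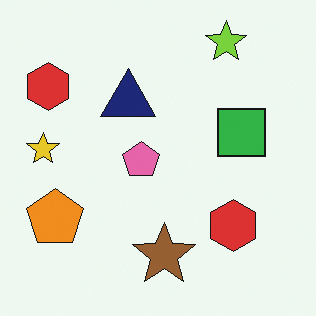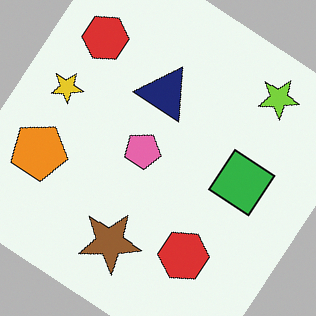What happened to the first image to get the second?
The transformation is: rotated clockwise by a large amount — several tens of degrees.

Every shape is tilted by the same angle and the image corners show triangular fill wedges — a whole-image rotation by a non-right angle.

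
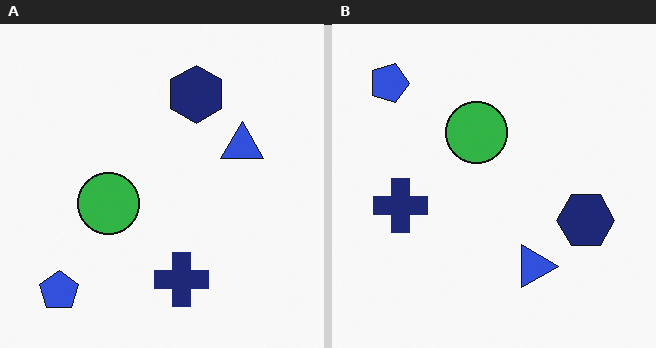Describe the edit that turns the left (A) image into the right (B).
This is the original image rotated 90° clockwise.

The blue pentagon sits in the bottom-left of the left (A) image and the top-left of the right (B) — consistent with a whole-image 90° clockwise rotation.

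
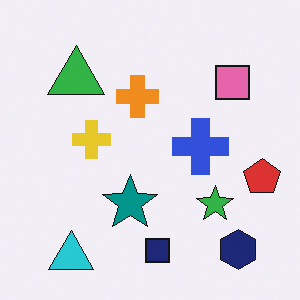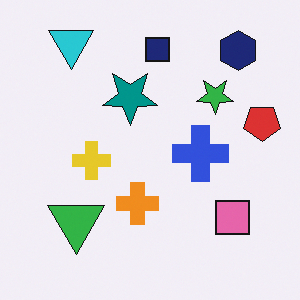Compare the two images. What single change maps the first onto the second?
The image was flipped vertically (top ↔ bottom).

The cyan triangle is in the bottom-left of the first image and the top-left of the second — shapes on opposite sides of the horizontal midline have swapped in a mirror flip.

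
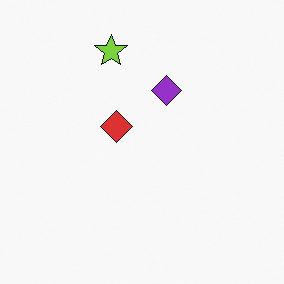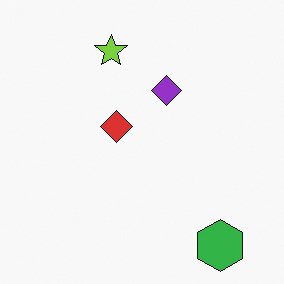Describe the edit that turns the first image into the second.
The second image is the first overlaid with an additional green hexagon.

A green hexagon appears in the second image that is absent from the first.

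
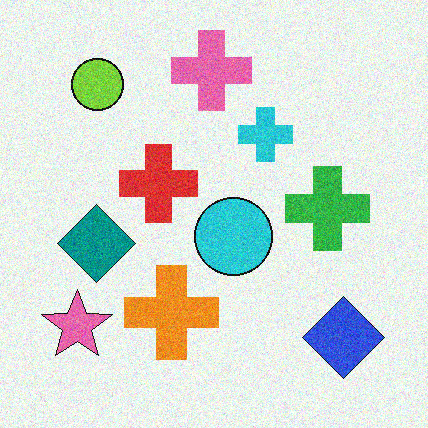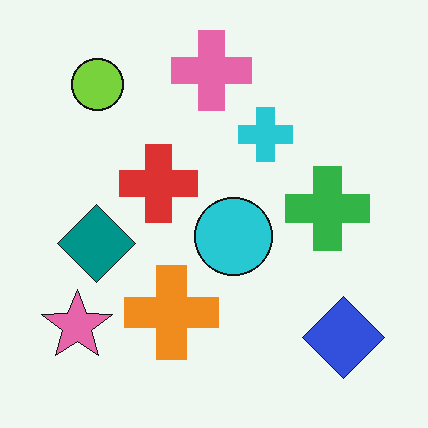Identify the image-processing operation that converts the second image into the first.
The first image is the second degraded with visible gaussian noise.

Random speckle covers the whole image, including the flat background.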